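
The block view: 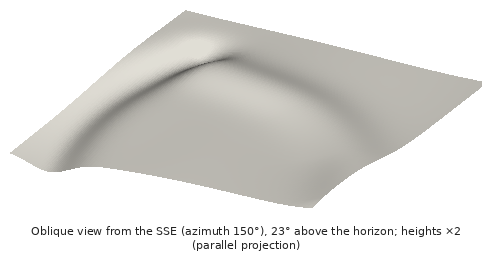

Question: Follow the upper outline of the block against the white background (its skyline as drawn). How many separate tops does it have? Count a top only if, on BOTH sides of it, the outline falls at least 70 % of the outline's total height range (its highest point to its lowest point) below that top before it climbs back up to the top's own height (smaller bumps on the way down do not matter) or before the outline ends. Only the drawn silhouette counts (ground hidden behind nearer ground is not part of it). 0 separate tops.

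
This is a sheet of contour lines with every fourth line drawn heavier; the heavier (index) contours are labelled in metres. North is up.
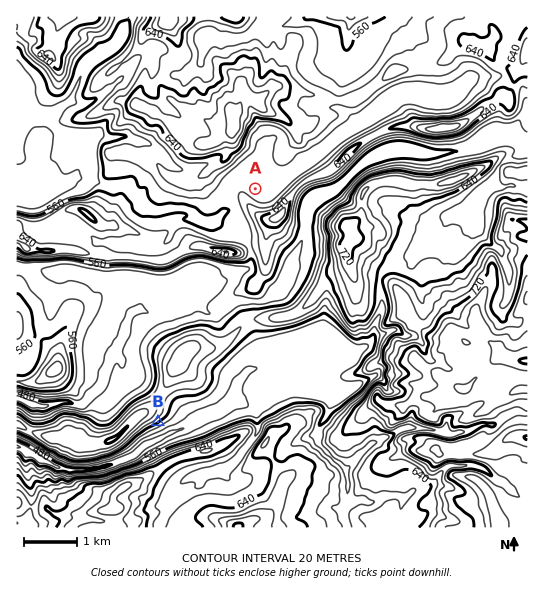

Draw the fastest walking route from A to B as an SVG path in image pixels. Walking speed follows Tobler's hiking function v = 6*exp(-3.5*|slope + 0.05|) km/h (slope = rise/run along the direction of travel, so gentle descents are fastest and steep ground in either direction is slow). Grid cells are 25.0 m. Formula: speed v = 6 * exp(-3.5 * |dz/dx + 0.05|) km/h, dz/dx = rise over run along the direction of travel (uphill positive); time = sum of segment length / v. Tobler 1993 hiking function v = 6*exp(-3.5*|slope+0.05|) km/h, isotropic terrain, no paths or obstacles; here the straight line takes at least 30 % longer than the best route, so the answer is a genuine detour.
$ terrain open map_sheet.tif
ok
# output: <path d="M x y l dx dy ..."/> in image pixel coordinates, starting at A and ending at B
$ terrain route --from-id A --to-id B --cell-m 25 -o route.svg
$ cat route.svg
<path d="M255 189l-8 16 0 9 4 8 0 31 3 5 0 11-1 2-8 8-3 6-5 5-32 64-2 1-12 24-2 3-12 7-7 6-4 8 0 8-3 6-5 5"/>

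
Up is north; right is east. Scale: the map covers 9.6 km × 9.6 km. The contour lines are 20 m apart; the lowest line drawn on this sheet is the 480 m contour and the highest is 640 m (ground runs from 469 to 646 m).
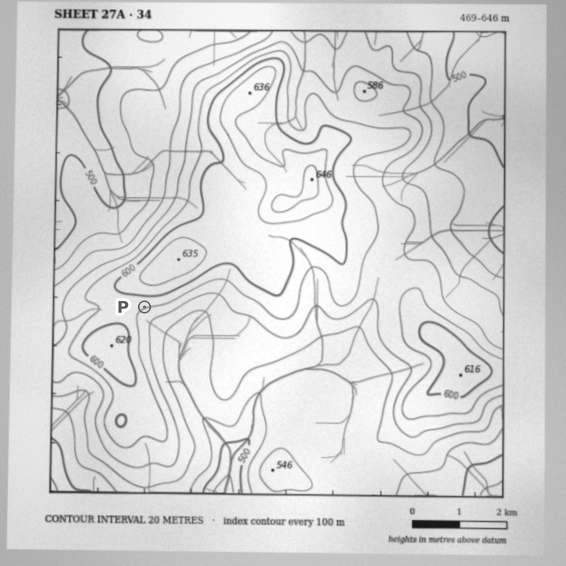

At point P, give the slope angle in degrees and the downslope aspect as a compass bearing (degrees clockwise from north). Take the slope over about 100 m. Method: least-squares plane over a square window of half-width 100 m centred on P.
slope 4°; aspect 162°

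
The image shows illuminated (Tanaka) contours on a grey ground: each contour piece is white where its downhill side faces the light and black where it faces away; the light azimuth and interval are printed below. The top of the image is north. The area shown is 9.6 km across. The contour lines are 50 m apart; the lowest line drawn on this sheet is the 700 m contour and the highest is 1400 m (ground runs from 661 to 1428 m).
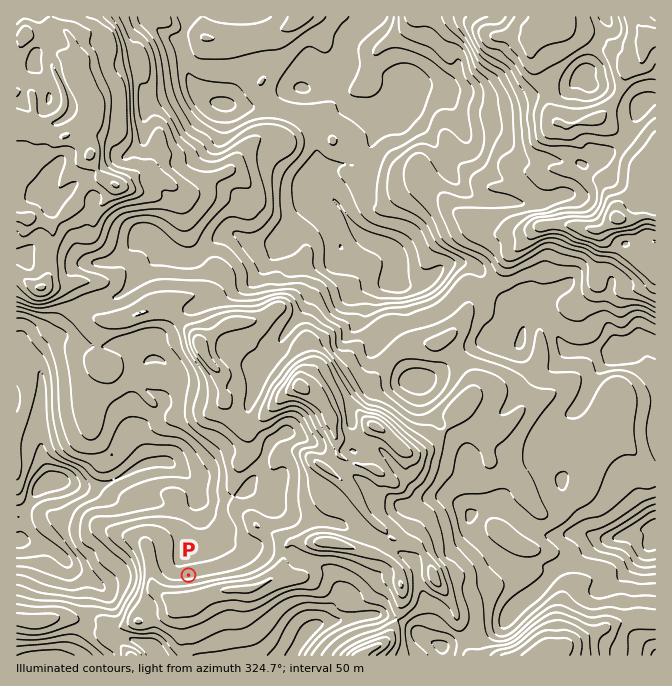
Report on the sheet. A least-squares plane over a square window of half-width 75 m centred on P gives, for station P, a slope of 17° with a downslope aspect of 352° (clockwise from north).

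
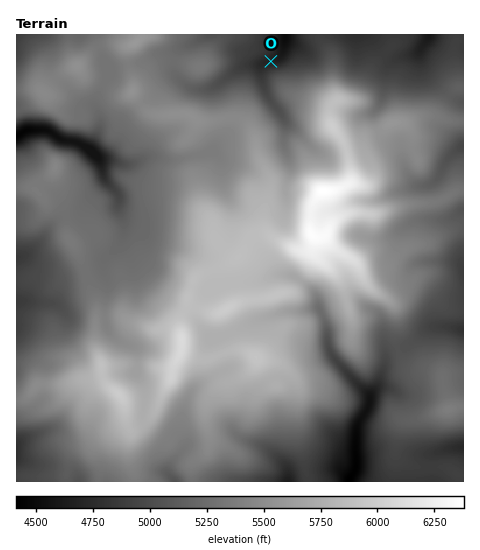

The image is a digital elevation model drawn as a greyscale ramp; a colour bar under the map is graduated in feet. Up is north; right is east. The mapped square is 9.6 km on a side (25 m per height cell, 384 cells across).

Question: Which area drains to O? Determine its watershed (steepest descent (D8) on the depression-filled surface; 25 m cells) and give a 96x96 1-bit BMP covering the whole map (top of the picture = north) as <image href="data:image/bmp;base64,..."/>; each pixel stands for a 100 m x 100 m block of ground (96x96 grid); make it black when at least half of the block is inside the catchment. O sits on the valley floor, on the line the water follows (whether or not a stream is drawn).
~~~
<image width="96" height="96" href="data:image/bmp;base64,Qk2+BAAAAAAAAD4AAAAoAAAAYAAAAGAAAAABAAEAAAAAAIAEAAATCwAAEwsAAAIAAAAAAAAA////AAAAAAAAAAAAAAAAAAAAAAAAAAAAAAAAAAAAAAAAAAAAAAAAAAAAAAAAAAAAAAAAAAAAAAAAAAAAAAAAAAAAAAAAAAAAAAAAAAAAAAAAAAAAAAAAAAAAAAAAAAAAAAAAAAAAAAAAAAAAAAAAAAAAAAAAAAAAAAAAAAAAAAAAAAAAAAAAAAAAAAAAAAAAAAAAAAAAAAAAAAAAAAAAAAAAAAAAAAAAAAAAAAAAAAAAAAAAAAAAAAAAAAAAAAAAAAAAAAAAAAAAAAAAAAAAAAAAAAAAAAAAAAAAAAAAAAAAAAAAAAAAAAAAAAAAAAAAAAAAAAAAAAAAAAAAAAAAAAAAAAAAAAAAAAAAAAAAAAAAAAAAAAAAAAAAAAAAAAAAAAAAAAAAAAAAAAAAAAAAAAAAAAAAAAAAAAAAAAAAAAAAAAAAAAAAAAAAAAAAAAAAAAAAAAAAAAAAAAAAAAAAAAAAAAAAAAAAAAAAAAAAAAAAAAAAAAAAAAAAAAAAAAAAAAAAAAAAAAAAAAAAAAAAAAAAAAAAAAAAAAAAAAAAAAAAAAAAAAAAAAAAAAAAAAAAAAAAAAAAAAAAAAAAAAAAAAAAAAAAAAAAAAAAAAAAAAAAAAAAAAAAAAAAAAAAAAAAAAAAAAAAAAAAAAAAAAAAAAAAAAAAAAAAAAAAAAAAAAAAAAAAAAAAAAAAAAAAAAAAAAAAAAAAAAAAAAAAAAAAAAAAAAAAAAAAAAAAAAAAAAAAAAAAAAAAAAAAAAAAAAAAAAAAAAAAAAAAAAAAAAAAAAAAAAAAAAAAAAAABAAAAAAAAAAAAAAAPgAAAAAAAAAAAAAAfwAAAAAAAAAAAAAB/wAAAAAAAAAAAAAD/gAAAAAAAAAAAAAH/gAAAAAAAAAAAAAH/gAAAAAAAAAAAAAH/gAAAAAAAAAAAAAH/gAAAAAAAAAAAAAH/gAAAAAAAAAAAAAD/wAAAAAAAAAAAAAD/wAAAAAAAAAAAAAD/4AAAAAAAAAAAAAD//AAAAAAAAAAAAAD//4AAAAAAAAAAAAD//8AAAAAAAAAAAAD//8AAAAAAAAAAAAD//8AAAAAAAAAAAAH//8AAAAAAAAAAAAH//4AAAAAAAAAAAAP//4AAAAAAAAAAAAP//4AAAAAAAAAAAAP//4AAAAAAAAAAAAf//wAAAAAAAAAAAAf//wAAAAAAAAAAAAf//gAAAAAAAAAAAA///AAAAAAAAAAAAB///AAAAAAAAAAAeD//+AAAAAAAAAAB////+AAAAAAAAAP/////+AAAAAAAAAf/////+AAAAAAAAA//////4AAAAAAAAB/////8AAAAAAAAAB/////4AAAAAAAAAB/////wAAAAAAAAAA/////gAAAAAAAAAAf////AAAAAAAAAAAP///+AAAAAAAAAAAH///+AAAAAAAAAAAD+P/+AAAAAAAAAAAAAH/8AAAAAAAAAAAAAH/4AAAAAAAAAAAAAD/gAAAAAAAAAAAAAB+AAAAAAAAAAAAAAA8AAAAAAAAAAAAAAAAAAAAAAAA="/>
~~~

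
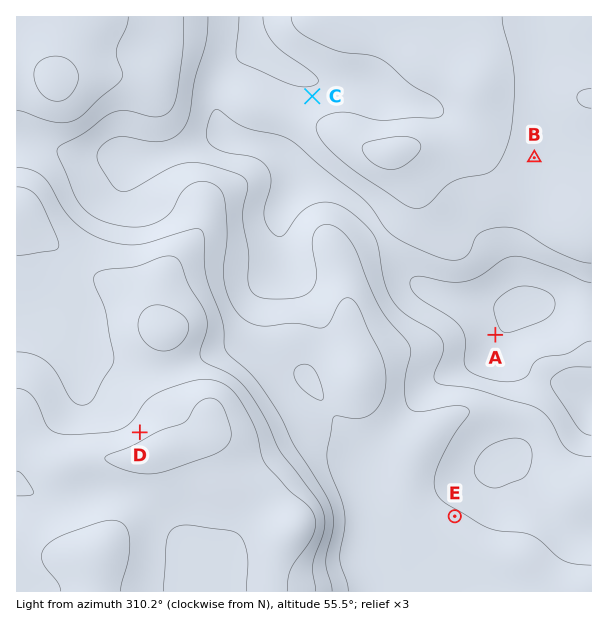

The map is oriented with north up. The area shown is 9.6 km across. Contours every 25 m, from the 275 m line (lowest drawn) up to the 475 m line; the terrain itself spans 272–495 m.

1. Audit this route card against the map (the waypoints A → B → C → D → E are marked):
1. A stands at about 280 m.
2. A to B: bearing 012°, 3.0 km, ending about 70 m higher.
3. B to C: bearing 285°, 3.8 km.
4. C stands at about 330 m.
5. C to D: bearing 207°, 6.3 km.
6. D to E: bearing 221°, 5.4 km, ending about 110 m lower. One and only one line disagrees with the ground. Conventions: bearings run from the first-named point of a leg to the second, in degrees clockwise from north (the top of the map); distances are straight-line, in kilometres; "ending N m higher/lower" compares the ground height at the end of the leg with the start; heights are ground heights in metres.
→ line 6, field bearing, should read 105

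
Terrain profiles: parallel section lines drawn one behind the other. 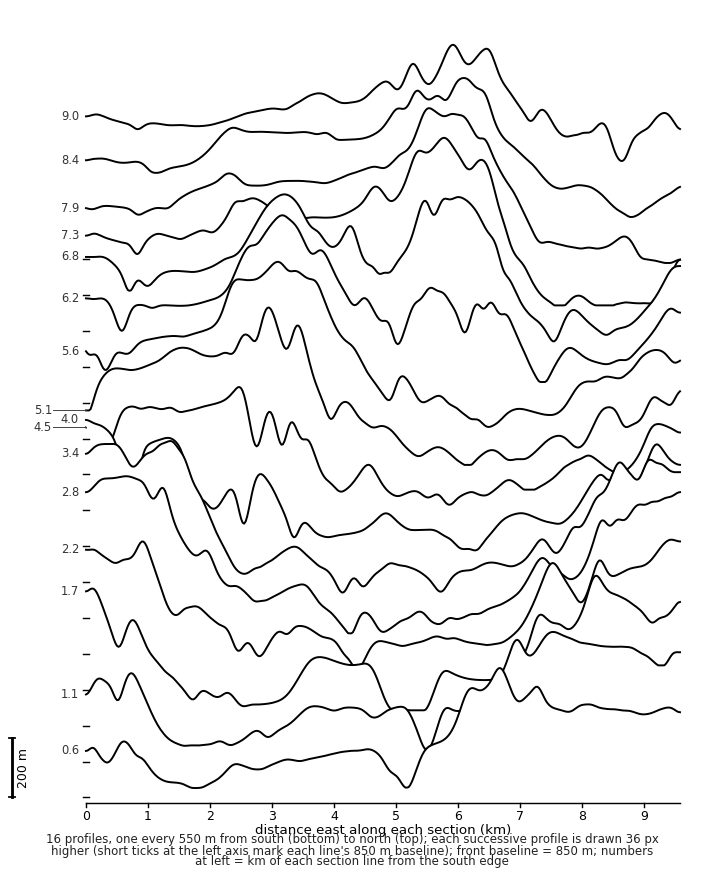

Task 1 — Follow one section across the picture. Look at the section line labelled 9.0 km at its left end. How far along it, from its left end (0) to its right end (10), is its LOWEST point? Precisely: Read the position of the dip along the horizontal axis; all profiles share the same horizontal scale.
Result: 9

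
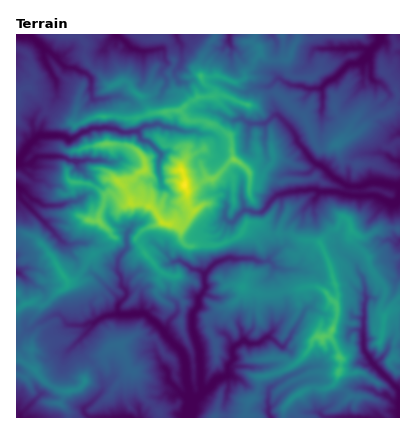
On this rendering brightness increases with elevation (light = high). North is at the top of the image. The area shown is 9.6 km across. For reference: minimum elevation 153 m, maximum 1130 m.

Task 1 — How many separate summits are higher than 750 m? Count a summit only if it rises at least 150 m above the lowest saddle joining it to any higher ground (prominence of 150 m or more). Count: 2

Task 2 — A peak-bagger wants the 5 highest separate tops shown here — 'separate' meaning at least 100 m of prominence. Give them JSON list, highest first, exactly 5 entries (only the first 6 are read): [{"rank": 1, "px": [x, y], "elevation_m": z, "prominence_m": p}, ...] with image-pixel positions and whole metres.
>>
[{"rank": 1, "px": [184, 186], "elevation_m": 1130, "prominence_m": 977}, {"rank": 2, "px": [332, 330], "elevation_m": 883, "prominence_m": 294}, {"rank": 3, "px": [64, 276], "elevation_m": 734, "prominence_m": 122}, {"rank": 4, "px": [84, 382], "elevation_m": 608, "prominence_m": 172}, {"rank": 5, "px": [336, 144], "elevation_m": 531, "prominence_m": 106}]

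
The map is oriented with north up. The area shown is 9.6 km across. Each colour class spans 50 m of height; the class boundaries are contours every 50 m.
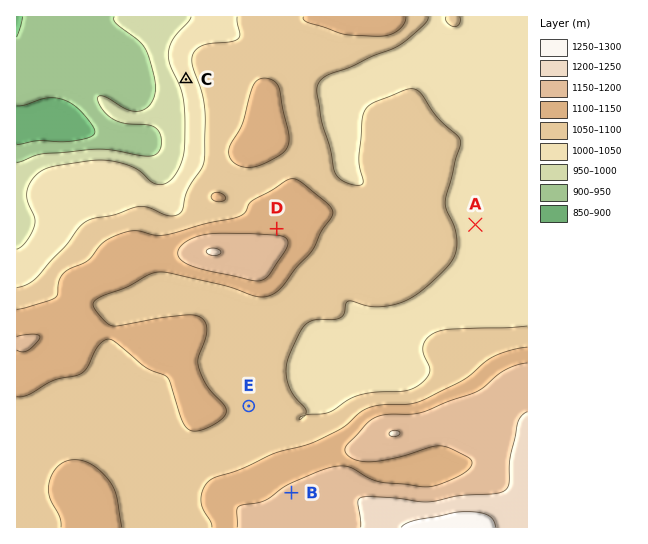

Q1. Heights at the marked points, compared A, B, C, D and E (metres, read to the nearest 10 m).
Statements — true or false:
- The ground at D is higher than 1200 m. false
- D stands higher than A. true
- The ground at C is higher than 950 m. true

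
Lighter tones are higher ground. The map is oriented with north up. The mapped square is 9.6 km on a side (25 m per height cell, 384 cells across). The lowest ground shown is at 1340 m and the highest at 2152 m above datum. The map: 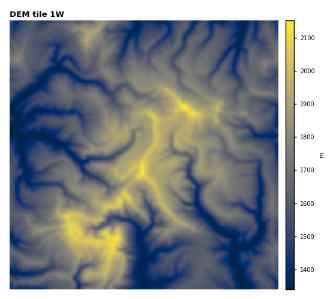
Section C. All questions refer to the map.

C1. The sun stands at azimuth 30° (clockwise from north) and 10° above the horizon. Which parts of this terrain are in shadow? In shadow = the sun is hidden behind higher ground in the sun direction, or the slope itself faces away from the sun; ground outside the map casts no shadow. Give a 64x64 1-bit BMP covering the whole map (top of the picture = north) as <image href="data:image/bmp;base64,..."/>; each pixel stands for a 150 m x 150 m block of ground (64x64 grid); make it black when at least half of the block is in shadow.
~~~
<image width="64" height="64" href="data:image/bmp;base64,Qk0+AgAAAAAAAD4AAAAoAAAAQAAAAEAAAAABAAEAAAAAAAACAAATCwAAEwsAAAIAAAAAAAAA////AAAAAAD/////+AE5+P////P+AHn4////x/8A8/P///7f//Gn5////kf94Qfu///+Z//wB47x//9n/zADxuP//+f/gDMMn///j//ABj8///8//+D//v///3//8P/w//+Dj//4f/7//gYP//z//P/+KA///f+8/Hw+j//j/9z4fH///4f/3HD8d///D/++A/AH//4f5D8AAB///H/A/h4gP/34f4f8P/D4W/D/P7w8B+AT8N5/HHAHw6fjnnIcIA8Dz+M+8Bwv/gfv537gHA/8H//GP6Acfzx//4A/gBw/8H+PAD8B+B/A/4YB+AAYHvD4AAH4ADgcOf+AAHgH+BgD/8AH+B9wGAf/4Af5vOAQP+D4B/n4AAB/7nzDcDgBH//fL+dAMAA//wgH58fz/z//AQfn7+D/B/xiB+P7x+Cx/G4L4/nP4D4A/gvj+5+Af//+M8fwtwB///wwD+DACMf//HwfgAB+4/34eH8AAP9wPfDj/wYC/3h4A8f+HAB8/HAH//hwwIA+YH/8AOCDgM+D/7wAwIOY48//AACGBx7z//4QGMUHH+P//DgxwAaf4D/sCGGABpOAP+wAQABCgAA//AkCAAKCAD/0EwEAE4aAP+wLAGALjoH/6AIgYAUeAL/AAhAGAbwAH8AAAwCAvAAfw/kDaIAwABgD+gMAgBAAAABhBgAAEA=="/>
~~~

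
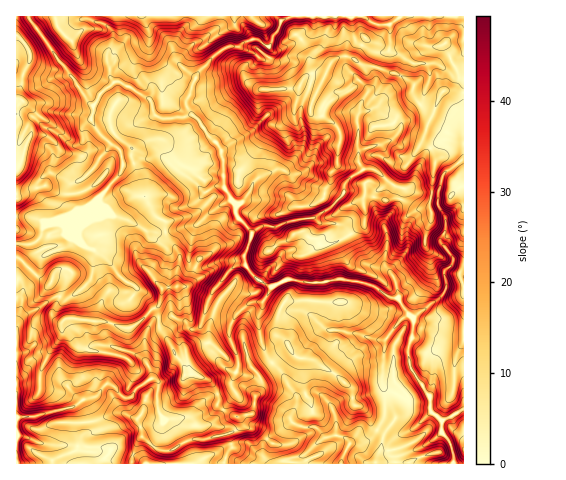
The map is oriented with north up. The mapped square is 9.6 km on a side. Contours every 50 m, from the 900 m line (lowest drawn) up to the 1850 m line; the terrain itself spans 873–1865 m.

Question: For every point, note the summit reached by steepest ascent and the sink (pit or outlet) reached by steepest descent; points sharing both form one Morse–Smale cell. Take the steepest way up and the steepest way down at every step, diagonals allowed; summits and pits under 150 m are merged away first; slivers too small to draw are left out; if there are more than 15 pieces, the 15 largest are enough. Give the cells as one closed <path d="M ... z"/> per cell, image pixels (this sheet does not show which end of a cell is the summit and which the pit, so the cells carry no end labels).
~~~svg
<path d="M463 16l-173 0-9 5-1 6-11 19-11-7-7 0-12 7-14 2-14 11-13 14-12 28 0 5 6 9-31 4-7-6-3-11-4-4-29-17-5 1-13 12-7 12-2 13 9 15 10 11-14 20-11 11-14 9-1 16 7 10 6 0 13-8 25-30 3-9 7 0 12-6 17-2 32 23 12 13 11-6 8 0 8 14 6 4-2 9 3 4 14 15-7 21 0 10 8 13 6 4-5 7 0 7 2 6 6 2 0 7-3 6 2 26 7 17 14 14 15 26-1 8-6 12 1 5-22 14-6 7-1 9 8 11 184-1-3-18-9-12 0-12 22-12z"/><path d="M160 156l-17 2-12 6-7 0-3 9-26 31-20 12-29 8-6 13-5 5-6 3-13-1 0 13 24 21 12 5 7 8 0 8-7 14 2 6 5 3 15-4 32 4 16 6 9 0 9-6 11-12 6-2 3 20 12 19 3 7 8 9 2 11 10 0 14 6 8 11 2 7-1 7 22 15-2 8-10 6 4 13-6 8-2 8 45 1-7-11 1-9 6-7 22-14-1-5 6-12 1-8-15-26-14-14-7-17-2-26 3-6 0-7-6-2-2-6 0-7 5-7-6-4-8-13 0-10 7-21-14-15-3-4 2-9-6-4-8-14-8 0-11 6-12-13z"/><path d="M18 258l-2 0 0 123 10-3 9 2 24 0 5 4 17 16-3 4 4 6 4 10 0 11-5 8 3 7 20 2 6 2 9-1 18 7 8 8 78 0 9-17-4-13 10-6 2-8-22-15 1-7-2-7-8-11-14-6-10 0-2-11-8-9-3-7-12-19-3-20-6 2-11 12-9 6-9 0-16-6-32-4-15 4-5-3-2-6 7-14 0-8-7-8-12-5z"/><path d="M288 16l-259 0 0 2 63 88 11-15 15-10 29 17 4 4 3 11 3 3 4 3 11 0 20-4-6-9 0-5 12-28 15-16 12-9 14-2 12-7 7 0 11 7 11-19 1-6z"/><path d="M28 16l-12 1 0 226 6 2 13-3 5-5 6-13 23-6 13-7-5 0-5-5-2-5 0-14 3-4 9-4 14-14 14-20-10-11-9-15 2-13-28-39-8-8z"/><path d="M26 378l-10 4 1 82 127-1-7-7-18-7-9 1-6-2-20-2-3-7 5-8 0-11-4-10-4-6 3-4-22-20-24 0z"/><path d="M463 409l-21 12 0 12 9 12 3 19 10-1z"/>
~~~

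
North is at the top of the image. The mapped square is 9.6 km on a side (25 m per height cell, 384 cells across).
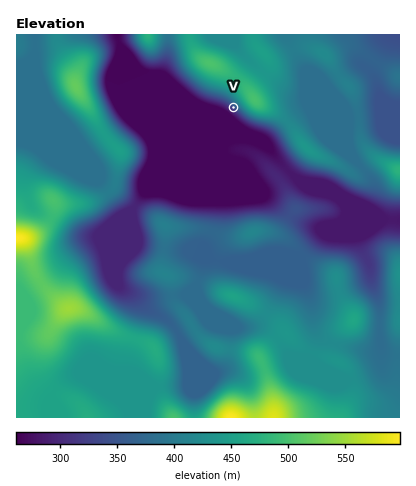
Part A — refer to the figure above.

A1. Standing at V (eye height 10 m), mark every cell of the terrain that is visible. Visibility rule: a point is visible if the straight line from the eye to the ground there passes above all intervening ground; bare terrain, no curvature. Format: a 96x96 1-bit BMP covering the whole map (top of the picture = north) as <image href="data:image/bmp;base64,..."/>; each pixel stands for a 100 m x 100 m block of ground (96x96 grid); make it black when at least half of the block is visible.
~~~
<image width="96" height="96" href="data:image/bmp;base64,Qk2+BAAAAAAAAD4AAAAoAAAAYAAAAGAAAAABAAEAAAAAAIAEAAATCwAAEwsAAAIAAAAAAAAA////AAAAAAAAAAAAA/j//wABwAAAAAAAB/D//8AD4AAAAAAAD+B///gB8AAAAAAAD8A///4A4AAAAAAAD4AP//4AAAAAAAAABwAAB/gAAAAAAAAABgAAB/AAAAAAAAAAAgAAA8AAAAAAAAAAAAAAA4AAAAAAAAAAAAAAAwAAAAAAAAAAAAAAAAAAAAAAAAAAAAAAAAAAAAAAAAAAAwAAAAAAAAAAAAAABwAAAAAAAAAAAAAABgAAAAAAgAAAAAAADgAADAAHgAAAAAAAHgAAHAAPAAAAAAAAHgAAGAAOAAAAAAAAPgAAAAAMAAAAAAAB/AAAAAAMAAAAAAAP+AAAAAAIAAAAAAA/4AQAAAAMAAAAAAD4AAwAAAAPgAIAAAPAAAgAAAAf4AYAAAeAABgAAAAf8AcAAB8AADAAAAAP+AcAAH4AAGAAAAAP/A8AAfwAAAAAAAAf+A8AB/gAAAAAAAAf4B8AH/gAAAAAAAAfgB8AP/AAAAADwAAfAB8Af/AAAAA/gAAeAD4A//AAAAD/AAAeAD4B//AAAAH+AAAeAD8D//AAAAH4AAA+AH8D//AAAeBgAAA/AH8H//AAB+AAAAA/gH8H//AAAAAAAAB/4P8H//AAAAAAAAB/8P8P//gAAAAAAAB///8P//gAAAAAAAD///8P//gAAAAAAADwc/8P//wAAAAAAAHAA/8f//4AAAAAAAGAAf8///8AAAAAAAMAAfj/+B+AAAAOAA4AAeD/4AeAAAA/4D4AAwD/4APAAP////wABgD/4AHgB/////gABAAAIADwH/////gACAAAEAAwP/////gAAAAAGAAYf/////gAAAAAHjgN///////+AAAAH/wP////////AAAAP/w////////+AAAAf/B////////4AAAAAAB////////wAAAAAAB////////gAAAAAAB////////AAAAAAAB///////8AAAAAAAA///////4AAAAAAAA///////wAAAAAAAA///////wAAAAAAAAf//////4AAAAAAAAf//////4AAAAAAAAf//////4AAAAAAAA//////8AAAAAAAAA//////wAAAAAAAAB//////gAAAAAAAAD//////AAAAAAAAAH/////+AAAAAAAAAP/////4AAAAAAAAAf/////wAAAAAAAAAf/////gAAAAAAAAA//////gAAAAAAAAB//////gAAAAAAAAB//////wAAAAAAAAD//////wAAAAAAAAH//////gAAAAAAAAH/////+AAAAAAAAAP////P8AAAAAAAAAP///8H4AAAAAAAAAP///wHwAAAAAAAAAf///ADgAAAAAAAAAf//8AAAAAAAAAAAAP//wAAAAAAAAAAAAP//AAAAAAAAAAAAAP/8AAAAAAAAAAAAAH/wAAAAAAAAAAAAAH/AAAAAAAAAAAAAAD+AAAAAAAAAAAAAAD8AAAAAAAAAAAAAAD4AAAAAAAAAAAAAADwAAAAAAAAAAAAAADgAAAAAAAAAAAAAAHAAAAAAAAAAAAA="/>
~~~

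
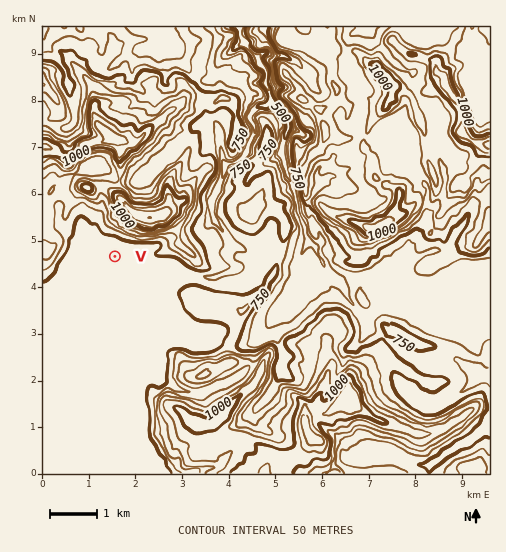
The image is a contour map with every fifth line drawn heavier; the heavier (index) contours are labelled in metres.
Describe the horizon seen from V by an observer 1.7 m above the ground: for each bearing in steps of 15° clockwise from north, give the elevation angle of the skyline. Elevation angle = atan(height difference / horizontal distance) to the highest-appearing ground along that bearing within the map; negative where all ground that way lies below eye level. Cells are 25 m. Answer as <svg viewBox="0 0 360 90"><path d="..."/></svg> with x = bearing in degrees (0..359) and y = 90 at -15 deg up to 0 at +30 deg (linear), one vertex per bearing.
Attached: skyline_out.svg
<svg viewBox="0 0 360 90"><path d="M0 30l15-13 15-3 15 3 15 19 15 12 15 2 15 7 15-4 15-1 15-1 15 4 15 4 15 1 15 0 15-2 15 0 15-3 15-8 15 1 15 5 15-1 15-6 15-4"/></svg>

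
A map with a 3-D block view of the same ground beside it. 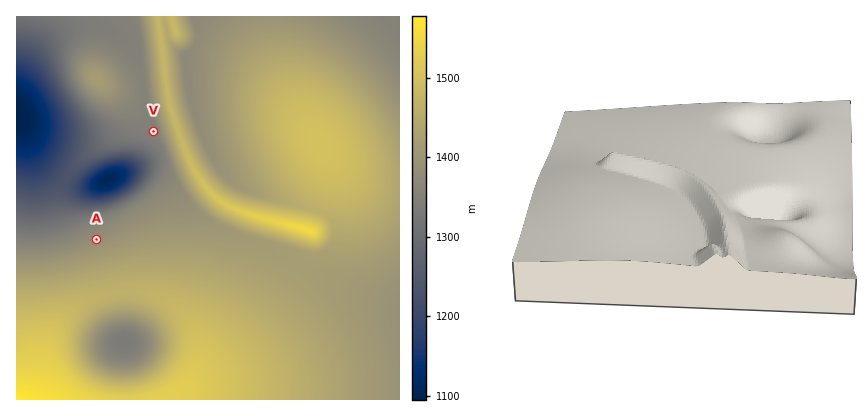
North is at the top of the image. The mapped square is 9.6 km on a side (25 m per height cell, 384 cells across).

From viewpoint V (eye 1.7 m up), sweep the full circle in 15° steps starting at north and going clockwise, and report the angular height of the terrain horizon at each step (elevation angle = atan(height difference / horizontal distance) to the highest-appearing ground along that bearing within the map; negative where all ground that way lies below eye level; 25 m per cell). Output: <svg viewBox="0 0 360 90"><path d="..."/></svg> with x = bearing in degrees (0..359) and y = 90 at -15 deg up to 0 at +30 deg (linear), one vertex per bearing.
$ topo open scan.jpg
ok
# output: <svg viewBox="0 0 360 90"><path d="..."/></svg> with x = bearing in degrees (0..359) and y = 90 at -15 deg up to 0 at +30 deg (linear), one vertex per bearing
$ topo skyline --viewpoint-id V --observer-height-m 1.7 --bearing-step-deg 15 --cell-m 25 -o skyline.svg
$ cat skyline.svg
<svg viewBox="0 0 360 90"><path d="M0 55l15-8 15-6 15-4 15-2 15-1 15 2 15 2 15 5 15 6 15 7 15 1 15 0 15 0 15 0 15 2 15 3 15 1 15-1 15-1 15-3 15-2 15 2 15 1"/></svg>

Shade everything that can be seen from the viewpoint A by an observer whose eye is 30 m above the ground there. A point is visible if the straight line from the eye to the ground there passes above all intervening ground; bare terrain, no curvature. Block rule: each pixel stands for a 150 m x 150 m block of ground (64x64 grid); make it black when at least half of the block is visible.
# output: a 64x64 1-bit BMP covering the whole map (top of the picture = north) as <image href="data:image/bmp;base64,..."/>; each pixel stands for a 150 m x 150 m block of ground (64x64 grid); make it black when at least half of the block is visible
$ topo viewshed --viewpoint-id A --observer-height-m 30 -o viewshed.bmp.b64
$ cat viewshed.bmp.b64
<image width="64" height="64" href="data:image/bmp;base64,Qk0+AgAAAAAAAD4AAAAoAAAAQAAAAEAAAAABAAEAAAAAAAACAAATCwAAEwsAAAIAAAAAAAAA////AAAAAAD4AAAAAAAAABAAAAAAAAAAAAAAAAAAAAAAAAAAAAAAAAAAAAAAAAAAAAAAAAAAAAAAAAAAAAAAAAAAAAAAAAAAAAAAAAAAAAAAAAAAAAAAAAIAAAAAAAAABgAAAAAAAAD+AAAAAAAAAP8AAAAAAAAA/wAAAAAAAAD/gAAAAAAAAP/gAAAAAAAA//AAAAAAAAD//AAAAAAAAP///gAAAAAA////gAAAAAD///+AAAAAAP///8AAAAAA////wAAAAAD////gAACAAP////AAH8AA////+AP/wAD///////+AAP///////wAA///////wAAD/wf///4AAAP+Af//4AAAA/4Af/+AAAAD/gA//wAAAAP+AB/+AAAAA/8AH/wAAAAD/4Af+AAAAAP/wB/wAAAAA8fwH/AAAAADx/5/4AAAAAPD///gAAAAA8f//8AAAAAD////wAAAAAP////AAAAAA////4AAAAAD////gAAAAAP///+AAAAAA////wAAAAAD////AAAAAAP///8AAAAAA////gAAAAAD///+AAAAAAP//B4AAAAAA//gHgAAAAAD/4AeAAAAAAP+AB4AAAAAA/wAHgAAAAAD/AAeAAAAAAP8ABwAAAAAA/wAHAAAAAAD/AAcAAAAAAP8ABwAAAAAA/wAPAAAAAAD/AA8AAAAAAA=="/>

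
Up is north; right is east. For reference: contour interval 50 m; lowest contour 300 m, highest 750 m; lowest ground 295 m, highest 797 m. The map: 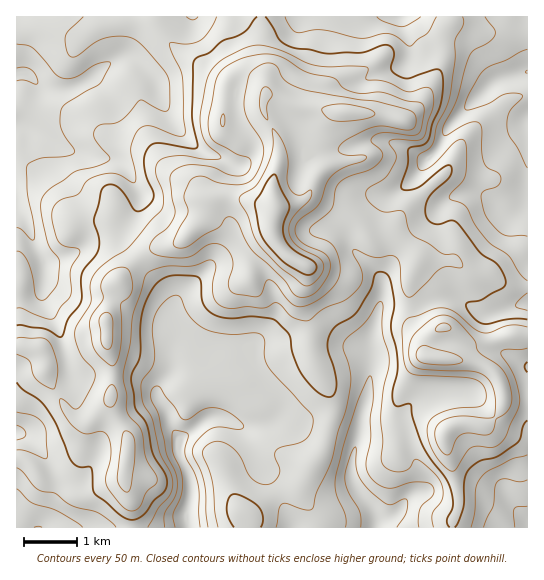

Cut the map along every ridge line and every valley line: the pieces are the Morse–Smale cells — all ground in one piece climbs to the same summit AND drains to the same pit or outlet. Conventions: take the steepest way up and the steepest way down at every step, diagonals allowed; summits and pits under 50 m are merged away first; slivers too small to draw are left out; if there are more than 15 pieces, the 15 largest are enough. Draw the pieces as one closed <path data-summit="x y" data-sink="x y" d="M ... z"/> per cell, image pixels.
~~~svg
<path data-summit="275 207" data-sink="23 74" d="M261 16l-245 1 0 328 21 3 6 5 2 20 12 20 11-8 3-10-12-46-16-31 2-35 10-2 19-8 10-8 5-10 9-6 21-2 4-3-3 6 1 12 16 18 14-11 30-8 20-20 6-19 4-5 18-1 37 9 16 2 16-4 11-9 4-12 8-13-4-19 2-9 8-20 8-10-36-4-34-13 0-25-4-11 2-29z"/><path data-summit="275 207" data-sink="527 71" d="M527 16l-76 0 0 6-8 12 0 21-6 19-18 33-12 12-6 1-27-7-39-1-6 5-6 12-6 20 4 20-14 28 42 20 21 22 21-4 25 20 1 7-8 20 2 26 20-8 22-3 9 3 21 15 7 0 38-13z"/><path data-summit="275 207" data-sink="186 517" d="M229 196l-18 1-4 5-6 19-20 20-30 8-14 10 28 32 7 11-1 21 2 19-2 8 0 19-14 21 0 8 8 11 6 17 8 14 26-20 6-3 12 2 22 9 4 6 11 32 19 27 20-6 12-21 8-9 5-11 8-28 1-15-4-12-14-26-4-16 0-22-8-26 4-22 0-13-18-10-12-13-5-12 0-12 3-6-2-8z"/><path data-summit="275 207" data-sink="377 527" d="M311 197l-5 0-16 8-15 2-3 12 0 12 8 16 9 9 18 10 0 13-4 22 8 26 0 22 4 16 14 26 4 12-1 15-8 28-5 11-8 9-12 21-20 7 13 33 159 1 5-15-30-20-9 0-7 3-13 17-18 8-2 4-1-7-5-12-16-20-4-12 10-60 8-28 2-51 5-18 5-10 30 0-2-25 8-24-23-22-7-1-17 4-17-19z"/><path data-summit="434 358" data-sink="377 527" d="M399 307l-18 0-5 10-5 18 0 42-3 17-7 20-1 16-9 39 2 14 18 23 5 12 1 7 2-4 18-8 8-12 12-8 9 0 20 15 11 4 2-17-6-26-8-23 0-13 6-6 8-3 14 0 8 3 6-2 12-11 6-15 23 0-1-63-21 0-20 8-16 3-13 13-28-3-4-3 3-16-13-13-4-10 0-6z"/><path data-summit="275 207" data-sink="402 17" d="M450 16l-188 0-1 42 4 11 0 25 34 13 36 5 39 1 31 7 14-13 18-33 6-19 0-21 8-12z"/><path data-summit="106 322" data-sink="186 517" d="M137 260l-20 22-10 33 0 30 5 14-1 47 17 32-4 44 8 21 0 24 55 1 0-19 4-15-2-16-10-24 1-13-9-15-6-17-8-11 0-8 14-21 0-19 2-8-2-19 1-21-7-11z"/><path data-summit="106 322" data-sink="23 74" d="M122 225l-24 4-7 4-7 12-10 8-15 7-15 3-1 35 16 31 12 46-3 10-11 9 11 19 5 4 10 4 10-2 15-16 4-10 0-34-5-14 0-30 10-33 19-21-15-19-1-12z"/><path data-summit="434 358" data-sink="527 527" d="M507 399l-3 0-5 15-12 11-6 2-8-3-14 0-8 3-6 6-1 5 12 41 3 16-2 18 30 8 8 7 32 0 1-127z"/><path data-summit="243 511" data-sink="186 517" d="M218 417l-13 3-26 22 0 12 9 19 3 12 0 9-4 15 1 18 62 1 1-7-4-7 8-3 22-16 0-4-17-25-13-36-13-7z"/><path data-summit="106 322" data-sink="38 527" d="M110 399l-2 4-21 23-11 39-7 7-14 7 0 12-13 37 90-1 0-24-8-21 4-44-15-24z"/><path data-summit="434 358" data-sink="527 71" d="M453 297l-22 3-20 9 0 6 4 10 13 13-3 16 4 3 28 3 13-13 16-3 20-8 22-1-1-32-37 12-7 0-21-15z"/><path data-summit="106 322" data-sink="17 433" d="M57 393l-20 16-6 14-8 8-7 2 10 3 13 11 8 11 8 21 14-7 7-7 4-10 5-26 6-8-8 0-10-4z"/><path data-summit="275 207" data-sink="17 433" d="M19 345l-3 1 1 86 6-1 8-8 6-14 19-15-11-21-2-20-6-5z"/><path data-summit="275 207" data-sink="38 527" d="M22 459l-6 0 0 68 25 1 6-11 9-35-2-3-12 0-11-14z"/>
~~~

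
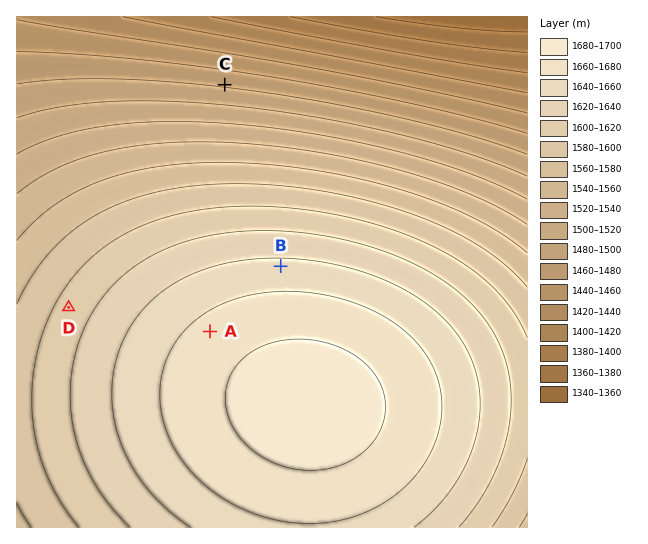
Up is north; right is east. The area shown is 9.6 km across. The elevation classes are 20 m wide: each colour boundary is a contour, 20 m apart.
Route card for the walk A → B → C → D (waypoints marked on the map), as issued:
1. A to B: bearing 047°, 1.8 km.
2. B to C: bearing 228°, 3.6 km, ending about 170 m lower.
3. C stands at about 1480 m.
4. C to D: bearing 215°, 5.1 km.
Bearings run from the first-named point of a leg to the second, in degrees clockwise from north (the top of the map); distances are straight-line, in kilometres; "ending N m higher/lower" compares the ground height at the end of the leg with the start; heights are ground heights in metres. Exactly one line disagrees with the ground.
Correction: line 2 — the bearing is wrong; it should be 343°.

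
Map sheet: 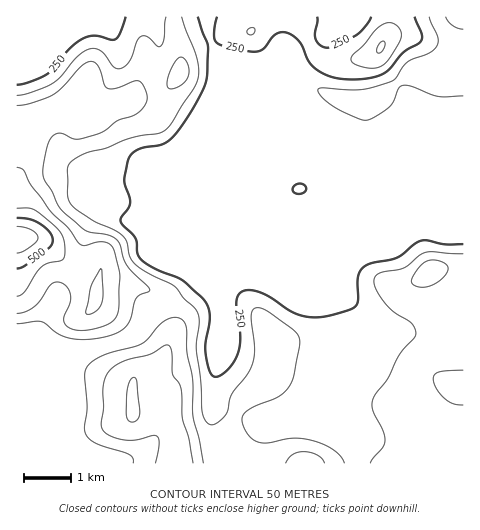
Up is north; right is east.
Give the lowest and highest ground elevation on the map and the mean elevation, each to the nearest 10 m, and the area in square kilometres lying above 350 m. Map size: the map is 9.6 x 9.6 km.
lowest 130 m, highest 580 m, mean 280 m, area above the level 16.5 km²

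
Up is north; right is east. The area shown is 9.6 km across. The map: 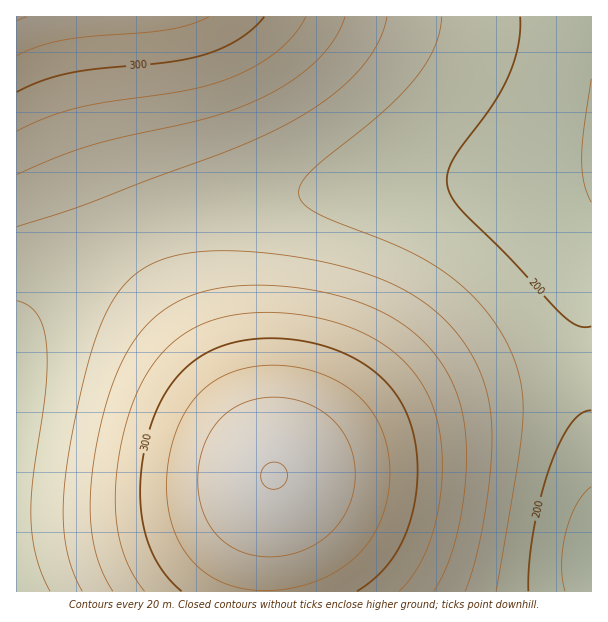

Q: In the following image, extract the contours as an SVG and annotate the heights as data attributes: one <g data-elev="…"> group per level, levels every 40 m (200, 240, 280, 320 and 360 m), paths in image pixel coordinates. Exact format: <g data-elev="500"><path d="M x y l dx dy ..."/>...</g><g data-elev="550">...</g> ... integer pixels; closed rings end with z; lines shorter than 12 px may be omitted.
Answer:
<g data-elev="200"><path d="M528 591l1-27 4-31 7-34 9-30 11-26 10-18 11-11 10-4"/><path d="M591 326l-7 1-8-2-16-12-51-56-48-47-9-12-5-12 1-13 5-14 39-54 17-30 9-30 2-28"/></g><g data-elev="240"><path d="M465 591l10-31 9-41 6-45 2-37-2-27-5-24-9-23-12-21-18-21-20-17-22-14-27-13-33-10-39-9-42-5-39-2-24 1-21 3-18 5-17 8-13 10-11 12-10 16-9 18-11 33-11 44-10 52-5 41-1 28 3 26 6 22 10 21"/><path d="M17 227l63-20 144-54 39-17 33-17 35-23 28-25 10-14 9-13 5-14 4-13"/></g><g data-elev="280"><path d="M399 591l14-16 12-21 9-25 6-28 2-28-1-29-4-25-8-23-11-18-14-16-15-14-20-12-22-10-26-7-27-5-27-2-24 2-21 3-18 6-16 9-15 11-15 14-11 17-10 19-10 26-7 30-4 30-1 28 3 24 6 23 8 19 13 18"/><path d="M17 131l30-14 30-9 30-6 81-12 22-5 21-7 26-13 20-14 17-16 12-18"/></g><g data-elev="320"><path d="M250 590l23 0 23-3 22-7 20-10 16-12 14-15 11-18 7-19 4-23-1-24-4-21-9-19-11-17-15-13-20-11-21-8-22-4-24 0-23 4-19 7-17 12-13 15-11 18-8 22-5 27 0 26 4 25 9 21 13 18 16 14 19 10z"/><path d="M17 56l21-9 22-6 27-4 80-7 24-6 18-7"/></g><g data-elev="360"><path d="M272 489l6 0 4-3 5-9-2-9-4-4-5-2-6 1-4 2-5 9 0 6 3 5z"/></g>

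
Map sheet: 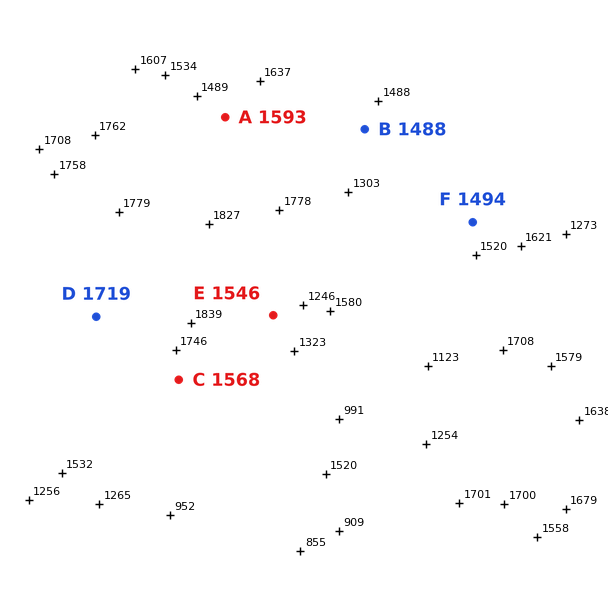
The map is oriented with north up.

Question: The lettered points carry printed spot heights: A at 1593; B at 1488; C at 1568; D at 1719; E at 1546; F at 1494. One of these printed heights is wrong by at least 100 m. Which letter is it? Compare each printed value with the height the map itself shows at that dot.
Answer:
E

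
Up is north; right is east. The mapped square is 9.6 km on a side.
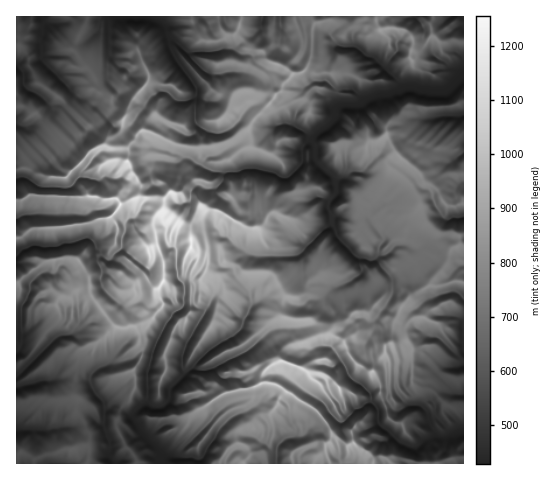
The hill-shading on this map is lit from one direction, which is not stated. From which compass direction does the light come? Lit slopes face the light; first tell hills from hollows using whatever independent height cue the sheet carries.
S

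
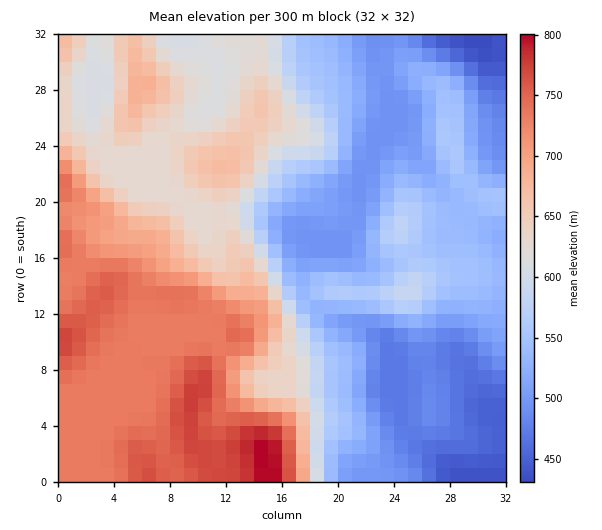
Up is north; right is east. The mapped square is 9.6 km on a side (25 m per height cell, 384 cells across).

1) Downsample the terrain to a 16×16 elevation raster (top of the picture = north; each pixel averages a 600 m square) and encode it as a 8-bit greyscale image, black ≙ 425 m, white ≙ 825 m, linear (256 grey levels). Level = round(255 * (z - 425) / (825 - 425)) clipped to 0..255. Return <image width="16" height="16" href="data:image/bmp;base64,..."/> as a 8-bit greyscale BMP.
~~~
<image width="16" height="16" href="data:image/bmp;base64,Qk02BQAAAAAAADYEAAAoAAAAEAAAABAAAAABAAgAAAAAAAABAAATCwAAEwsAAAABAAAAAAAAAAAAAAEBAQACAgIAAwMDAAQEBAAFBQUABgYGAAcHBwAICAgACQkJAAoKCgALCwsADAwMAA0NDQAODg4ADw8PABAQEAAREREAEhISABMTEwAUFBQAFRUVABYWFgAXFxcAGBgYABkZGQAaGhoAGxsbABwcHAAdHR0AHh4eAB8fHwAgICAAISEhACIiIgAjIyMAJCQkACUlJQAmJiYAJycnACgoKAApKSkAKioqACsrKwAsLCwALS0tAC4uLgAvLy8AMDAwADExMQAyMjIAMzMzADQ0NAA1NTUANjY2ADc3NwA4ODgAOTk5ADo6OgA7OzsAPDw8AD09PQA+Pj4APz8/AEBAQABBQUEAQkJCAENDQwBEREQARUVFAEZGRgBHR0cASEhIAElJSQBKSkoAS0tLAExMTABNTU0ATk5OAE9PTwBQUFAAUVFRAFJSUgBTU1MAVFRUAFVVVQBWVlYAV1dXAFhYWABZWVkAWlpaAFtbWwBcXFwAXV1dAF5eXgBfX18AYGBgAGFhYQBiYmIAY2NjAGRkZABlZWUAZmZmAGdnZwBoaGgAaWlpAGpqagBra2sAbGxsAG1tbQBubm4Ab29vAHBwcABxcXEAcnJyAHNzcwB0dHQAdXV1AHZ2dgB3d3cAeHh4AHl5eQB6enoAe3t7AHx8fAB9fX0Afn5+AH9/fwCAgIAAgYGBAIKCggCDg4MAhISEAIWFhQCGhoYAh4eHAIiIiACJiYkAioqKAIuLiwCMjIwAjY2NAI6OjgCPj48AkJCQAJGRkQCSkpIAk5OTAJSUlACVlZUAlpaWAJeXlwCYmJgAmZmZAJqamgCbm5sAnJycAJ2dnQCenp4An5+fAKCgoAChoaEAoqKiAKOjowCkpKQApaWlAKampgCnp6cAqKioAKmpqQCqqqoAq6urAKysrACtra0Arq6uAK+vrwCwsLAAsbGxALKysgCzs7MAtLS0ALW1tQC2trYAt7e3ALi4uAC5ubkAurq6ALu7uwC8vLwAvb29AL6+vgC/v78AwMDAAMHBwQDCwsIAw8PDAMTExADFxcUAxsbGAMfHxwDIyMgAycnJAMrKygDLy8sAzMzMAM3NzQDOzs4Az8/PANDQ0ADR0dEA0tLSANPT0wDU1NQA1dXVANbW1gDX19cA2NjYANnZ2QDa2toA29vbANzc3ADd3d0A3t7eAN/f3wDg4OAA4eHhAOLi4gDj4+MA5OTkAOXl5QDm5uYA5+fnAOjo6ADp6ekA6urqAOvr6wDs7OwA7e3tAO7u7gDv7+8A8PDwAPHx8QDy8vIA8/PzAPT09AD19fUA9vb2APf39wD4+PgA+fn5APr6+gD7+/sA/Pz8AP39/QD+/v4A////AMXF0NTU2+Huv10zLyYSCgrFxc3O2dnh6bZgRC8fGxcRxcXFyNzRx7meY0cmHyUXEMbFxcbW1qiJg1tBIB4jGBfUx8XEysu6mH5YQyMgIRsp183Fw8PEyKt0RTIpNC8tOMjSysfIv7CeVUtOVGFNRkPEyce5rJeXeT9BP0haVU5JxrWvqpOFiVYvLTBNV0xJQryzn5SFgndJMzIvRltMR0fBmoOAhZCIYkc5LjhLQ0pIpIOBgI2amHljWDUwNkNLL4Z/koWDhpGLfWc9LC5JRSl/d5uXg3mGkHFWQi4vRkEigHWXm4J5foFdTj8uOkEqEZJ5l4V2eXx5Vkk5LC8bCgc="/>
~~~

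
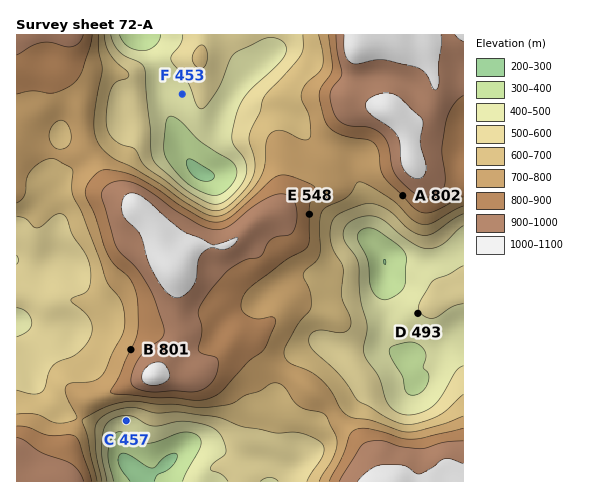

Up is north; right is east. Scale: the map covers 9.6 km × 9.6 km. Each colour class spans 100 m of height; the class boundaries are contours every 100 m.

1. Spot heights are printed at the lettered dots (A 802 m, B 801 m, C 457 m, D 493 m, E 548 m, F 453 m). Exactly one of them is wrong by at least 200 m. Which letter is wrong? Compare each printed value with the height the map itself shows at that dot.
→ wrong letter E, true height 798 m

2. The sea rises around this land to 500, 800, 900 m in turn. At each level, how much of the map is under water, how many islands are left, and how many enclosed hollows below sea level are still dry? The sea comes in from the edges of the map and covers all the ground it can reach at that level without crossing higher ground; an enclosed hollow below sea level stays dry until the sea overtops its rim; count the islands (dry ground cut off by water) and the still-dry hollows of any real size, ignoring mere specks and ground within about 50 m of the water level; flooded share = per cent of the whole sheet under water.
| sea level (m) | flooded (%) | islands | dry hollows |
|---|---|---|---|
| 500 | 18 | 0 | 0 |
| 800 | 68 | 1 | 0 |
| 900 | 80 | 1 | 0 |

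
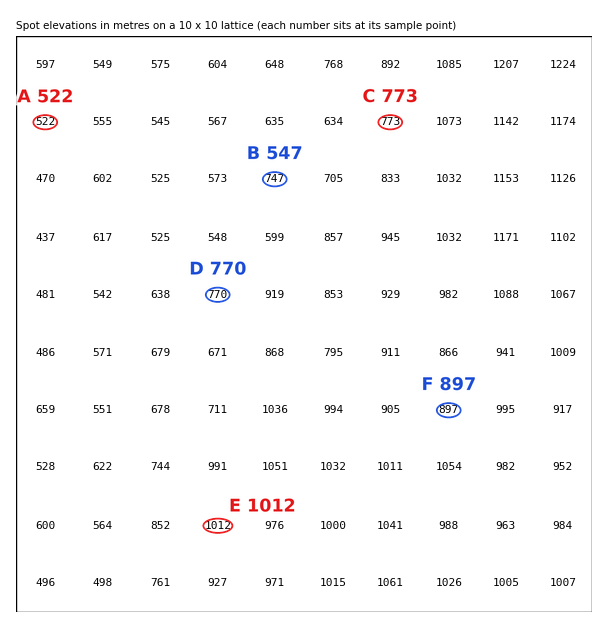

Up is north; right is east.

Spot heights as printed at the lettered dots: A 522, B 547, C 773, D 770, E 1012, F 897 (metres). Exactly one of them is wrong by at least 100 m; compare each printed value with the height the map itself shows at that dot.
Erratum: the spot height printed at B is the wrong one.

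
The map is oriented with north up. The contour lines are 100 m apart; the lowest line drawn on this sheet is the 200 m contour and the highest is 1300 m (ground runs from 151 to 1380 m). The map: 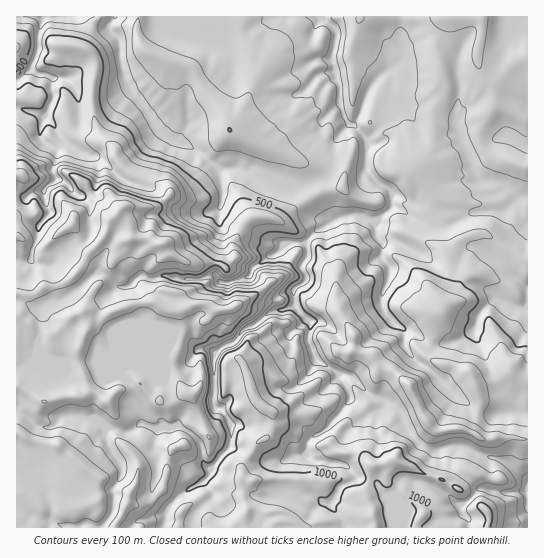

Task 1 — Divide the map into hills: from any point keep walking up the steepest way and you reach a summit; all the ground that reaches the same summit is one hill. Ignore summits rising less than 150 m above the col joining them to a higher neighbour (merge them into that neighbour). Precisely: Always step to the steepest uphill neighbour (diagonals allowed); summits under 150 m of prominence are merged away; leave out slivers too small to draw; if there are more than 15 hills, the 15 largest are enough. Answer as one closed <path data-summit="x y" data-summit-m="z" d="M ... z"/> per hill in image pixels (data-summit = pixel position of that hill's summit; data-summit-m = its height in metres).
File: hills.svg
<path data-summit="58 446" data-summit-m="1380" d="M527 16l-482 0-2 2-4 13 0 16-3 10-5 12-15 12 1 447 511-1 0-46-9-9-16-12-18-4-24-11-11 0-11 4-8 0-9-4-17-18-10-19-13-9-17-8-14-14-12-2-23-16-8-18 3-19-15-15-3-10 0-7 14-12-6-12 6-8-2-16 10-11 24-14 11-2 8 0 15 5 3 2 1 15 6 6-2 14 8 10 0 10-6 14-2 14 7 12 16 13 0 13 7 12 7 8 13 8 26 25 24 15 10 4 22-4 15 0z"/><path data-summit="410 386" data-summit-m="992" d="M358 215l-15 1-14 7-14 8-10 11 2 16-6 8 6 12-14 12 0 7 3 10 15 15-3 19 5 14 5 6 21 14 12 2 14 14 17 8 13 9 10 19 17 18 9 4 30-4 24 11 24 7 18 17 1-67-15-2-22 4-10-4-24-15-26-25-13-8-7-8-7-12 0-13-16-13-7-12 2-14 6-14 0-10-8-10 2-14-7-10 0-11z"/><path data-summit="17 47" data-summit-m="607" d="M43 16l-27 1 1 63 14-11 5-12 3-10 0-16z"/>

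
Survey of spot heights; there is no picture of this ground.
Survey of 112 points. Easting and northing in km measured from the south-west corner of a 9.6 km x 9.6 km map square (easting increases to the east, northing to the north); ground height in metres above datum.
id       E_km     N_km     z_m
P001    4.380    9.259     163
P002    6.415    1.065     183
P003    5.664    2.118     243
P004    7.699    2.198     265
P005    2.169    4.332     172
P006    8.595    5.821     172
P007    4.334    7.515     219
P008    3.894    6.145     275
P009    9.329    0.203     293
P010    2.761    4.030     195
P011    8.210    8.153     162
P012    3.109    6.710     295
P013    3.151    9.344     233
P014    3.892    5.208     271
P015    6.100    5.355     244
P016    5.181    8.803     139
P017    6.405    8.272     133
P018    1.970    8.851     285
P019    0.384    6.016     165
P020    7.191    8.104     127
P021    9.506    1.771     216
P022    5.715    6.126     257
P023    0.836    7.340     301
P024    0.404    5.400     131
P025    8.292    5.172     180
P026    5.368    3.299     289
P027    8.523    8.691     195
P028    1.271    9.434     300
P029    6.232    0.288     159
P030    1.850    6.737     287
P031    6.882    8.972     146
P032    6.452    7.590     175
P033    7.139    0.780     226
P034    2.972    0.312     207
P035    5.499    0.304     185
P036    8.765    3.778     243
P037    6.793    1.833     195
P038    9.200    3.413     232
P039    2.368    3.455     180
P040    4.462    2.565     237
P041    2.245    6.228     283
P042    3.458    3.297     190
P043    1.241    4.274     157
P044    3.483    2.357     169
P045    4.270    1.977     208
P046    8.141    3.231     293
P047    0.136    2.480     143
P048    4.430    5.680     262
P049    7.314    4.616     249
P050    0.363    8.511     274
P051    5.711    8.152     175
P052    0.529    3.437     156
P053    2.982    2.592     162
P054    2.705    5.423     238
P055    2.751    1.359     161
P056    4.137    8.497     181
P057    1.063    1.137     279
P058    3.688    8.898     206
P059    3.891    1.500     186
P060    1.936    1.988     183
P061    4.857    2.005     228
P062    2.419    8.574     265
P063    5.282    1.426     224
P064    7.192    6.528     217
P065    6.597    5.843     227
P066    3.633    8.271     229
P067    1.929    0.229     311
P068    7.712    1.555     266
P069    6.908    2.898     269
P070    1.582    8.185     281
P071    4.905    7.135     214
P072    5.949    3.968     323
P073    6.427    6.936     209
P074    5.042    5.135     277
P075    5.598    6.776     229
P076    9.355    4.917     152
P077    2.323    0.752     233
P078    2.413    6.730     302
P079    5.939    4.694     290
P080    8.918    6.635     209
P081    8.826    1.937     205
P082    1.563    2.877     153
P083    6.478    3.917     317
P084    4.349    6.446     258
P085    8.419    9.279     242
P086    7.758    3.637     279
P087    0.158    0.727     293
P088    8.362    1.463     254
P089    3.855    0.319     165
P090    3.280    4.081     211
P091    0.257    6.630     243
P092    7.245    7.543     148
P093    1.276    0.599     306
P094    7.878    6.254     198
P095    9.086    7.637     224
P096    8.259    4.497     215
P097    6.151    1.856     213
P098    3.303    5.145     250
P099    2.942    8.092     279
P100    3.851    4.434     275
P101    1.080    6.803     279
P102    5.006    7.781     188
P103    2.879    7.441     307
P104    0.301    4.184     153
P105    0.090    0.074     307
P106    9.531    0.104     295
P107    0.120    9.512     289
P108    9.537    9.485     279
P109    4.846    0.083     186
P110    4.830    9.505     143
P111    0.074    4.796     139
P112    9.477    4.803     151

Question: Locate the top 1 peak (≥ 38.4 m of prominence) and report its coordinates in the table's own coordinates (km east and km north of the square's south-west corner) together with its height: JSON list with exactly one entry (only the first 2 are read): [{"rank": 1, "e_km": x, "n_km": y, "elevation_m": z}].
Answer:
[{"rank": 1, "e_km": 6.09, "n_km": 4.06, "elevation_m": 325}]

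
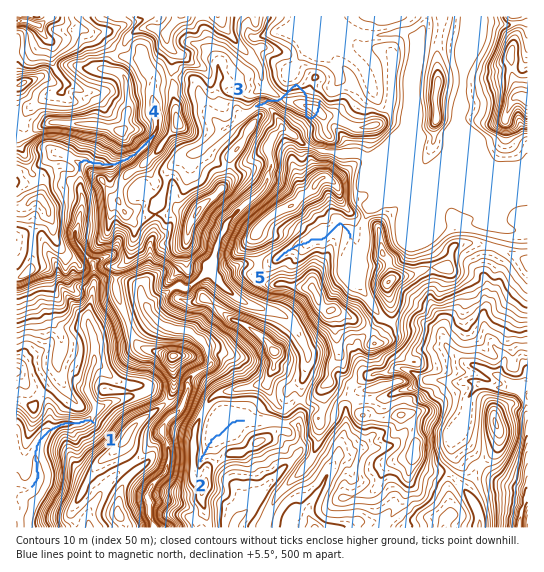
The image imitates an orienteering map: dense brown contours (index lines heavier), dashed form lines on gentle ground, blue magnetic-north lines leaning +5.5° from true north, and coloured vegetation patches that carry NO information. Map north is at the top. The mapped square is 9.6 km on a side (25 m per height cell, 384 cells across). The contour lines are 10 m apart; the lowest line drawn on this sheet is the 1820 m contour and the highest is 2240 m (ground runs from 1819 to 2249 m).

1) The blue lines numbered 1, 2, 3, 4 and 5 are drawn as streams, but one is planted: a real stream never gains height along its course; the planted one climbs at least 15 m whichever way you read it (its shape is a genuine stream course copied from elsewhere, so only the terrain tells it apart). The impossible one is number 3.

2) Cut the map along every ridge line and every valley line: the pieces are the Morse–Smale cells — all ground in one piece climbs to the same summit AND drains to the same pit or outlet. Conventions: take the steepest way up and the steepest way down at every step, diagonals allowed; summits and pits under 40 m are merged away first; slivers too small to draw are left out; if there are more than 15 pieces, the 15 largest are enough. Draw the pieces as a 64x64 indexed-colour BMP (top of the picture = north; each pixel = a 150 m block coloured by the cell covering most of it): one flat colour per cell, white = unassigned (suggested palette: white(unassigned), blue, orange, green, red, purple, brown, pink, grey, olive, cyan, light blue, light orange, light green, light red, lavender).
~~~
<image width="64" height="64" href="data:image/bmp;base64,Qk12CAAAAAAAAHYAAAAoAAAAQAAAAEAAAAABAAQAAAAAAAAIAAATCwAAEwsAABAAAAAAAAAA////ALR3HwAOf/8ALKAsACgn1gC9Z5QAS1aMAMJ34wB/f38AIr28AM++FwDox64AeLv/AIrfmACWmP8A1bDFAHd3d3d3d3cAAAAAAIiIiIiIiIiIiIiI3d3d3QAAAAAAd3d3d3d3cAAAAAAAiIiIiIiIiIiIju7t3d3dAAAAAAB3d3d3d3dwAAAAAACIiIiIiIiIiIju7u7d3d0AAAAAAHd3d3d3d3AAAAAACIiIiIiIiIiIiO7u7t3d3QAAAAAAd3d3d3d3cAAAAAAIiIiIiIiIiIiI7u7u7d3dAAAAAAARd3d3d3dwAAAAAACIiIiIiIiIiIju7u7t3d0AAAAAABEXd3d3d3cAAAAAAIiIiIiIiIiIiO7u7u3d3dAAAAAAERd3d3d3d3AAAAAAiIiIiIiIiIiI7u7u7d3d0AAAAAARd3d3d3d3AAAAAAAIiIiIiIiO7o7u7u7u3d3QAAAAABF3d3d3d3cAAAAAAAAAiIiIiO7u7u7u7u7d3dAAAAAAERd3d3d3cAAAAAAAAAAAiIiI7u7u7u7u7t3dAAAAAAARF3d3d3d3AAAAAAAAAAAAiIDu7u7u7u7u3d3QAAAAABERF3d3d3dwAAAAAAAAAAAAAADu7u7u7u7d3dAAAAAAERERERd3d3cAAAAAAAAAAAAAAO7u7u7u7d3d3QAAAAAREREREXd3d3AAAAAAAAAAAAAA7u7t3d3d3d3dAAAAABERERERF3d3dwAAAAAAAAAAAAAO7u3d3d3d3d0AAAAAEREREREREXd3AAAAAAAAAAAAAO7u7d3d3d3d3dAAAAARERERERERdwAAAAAAAAAAAAAA7gAADd3d3d3d0AAAABERERERERAAAAAAAAAAAAAAAAAABVAN3d3dAAAAAAAAEREREREQAAAAAAAAAAAAAAAAAFVVVVDd0AAAAAAPAAAREREREQAAAAAAAAAAAAAAAABVVVVVUAAAAAAAD//wABERERERAAAAAAAAAAAAAAAAAAVVVVVQAAAAAA////AAEREREREAAAAAAAAAAAAAAAAAVVVVVVAAAAAA////AAAREREREQAAAAAAAAAAAAAAAABVVVVVUAAAAA////AAABEREREREAAAAAAAAAAAAAAABVVVVVVVAAAAD///8AAAEREREREREQAAAAAAAAAAAAAFVVVVVVVQAA/////wAAARERERERERAAAAAAAAAAAABVVVVVVVVa///////wAAABERERERERAAAAAAAAAAAAVVVVVVVVVar///////8AAAEREREREREAAAAAAAAABVVVVVVVVVVaqv///////wAAAREREREREQAAAAAAAABVVVVVVVVVVaqq////////AAABEREREREQAAAAzMAABVVVVVVVVVVVqqr///////8AAAERERERFmAAAAAMzABVVVVVVVVVVVqqqqr//////wAAAREREREWZgAAAADMwiJVVVVVVVVVWqqqqqqv////AAABEREREWZmYAAAAMzMIiIiJVVVVVVaqqqqqqqv//8AAAEREREWZmZgAAAAzMwiIiIiJVVVVVKqqqqqqq///wAiIRERERZmZmYAAADMzCIiIiIiJVVVUqqqqqqqqq/6oiIhERERZmZmZgAAAMzMwiIiIiIiJVVSKqqqqqqqqqqiIiEREREWZmZmAAAADMzCIiIiIiIiJSIqqqqqqqqqqqIiIRERERZmZmAAAAAMzMwiIiIiIiIiIiqqqqqqqqqqIiIhERERFmZmZmbMwMzMzMIiIiIiIiIiKqqqqqqqqqoiIiEREREWZmZmZmzMzMzMzCIiIiIiIiIqqqqqqqqqIiIiIRERERZmZmZkTMzMzMzMwiIiIiIiIiKqqqqqqiIiIiIhERERFmZmREREzMzMzMzMIiIiIiIiIqqqqqIiIiIiIiZmEREWZmRERETMzMzMzMwiIiIiIiIqqqqiIiIiIiIiJmZmERZmZERERMzMzMzMzMIiIiIiIiqqIiIiIiIiIiImZmYRFmZkRERETMzMzMzMwiIiIiIiKiIgAAC7u7u7u7ZmZmZmZmZkREREzMzMzMzCIiIiIiIzIAAAAAu7u7u7tmZmZmZmZmZkREREzMzMzMIiIjMzMzMwAAAAC7u7u7u2ZmZmZmZmZmZEREREzMzMwiIzMzMzMzMAAAALu7u7u7mWZmZmZmZmZkRERERMzMzMIzMzMzMzMzAAAAC7u7u7uZmWZmaZmZZmZERERETMzMwzMzMzMzMzMwAAALu7u7u5mZmZmZmZlmZkREREREzMwzMzMzMzMzMzAAAAu7u7u7mZmZmZmZmWZkREREREMzzDMzMzMzMzMzMAAAC7u7u7uZmZmZmZmZZmRERERDMzMzMzMzMzMzMzMwAAAAu7u7u5mZmZmZmZlmZEREREMzMzMzMzMzMzMzMzAAAAC7u7u7mZmZmZmZmWZkREREQzREQzMzMzMzMzMzMAAAALu7u7uZmZmZmZmWZmRERERERERERDMzMzMzMzMwAAAAu7u7u5mZmZmZmWZmREREREREREREQzMzMzMzMzMAAAC7u7u7mZmZmZmZZmZERERERERERERDMzMzMzMzMwAAALu7u7uZmZmZmZmUREREREREREREREQzMzMzMzMzAAAAu7u7u5mZmZmZmQREREREREREREREREMzMzMzMzMAAAC7u7u7mZmZmZkAAERERERERERENEREREMzMzMzMwAAALu7u7uZmZmZmZmQAAAEREREREMzMzMzMzMzMzMzMAAAu7u7uwAAmZmZmZAAAABEREREQzMzMzMzMzMzMzMwAAC7u7u7"/>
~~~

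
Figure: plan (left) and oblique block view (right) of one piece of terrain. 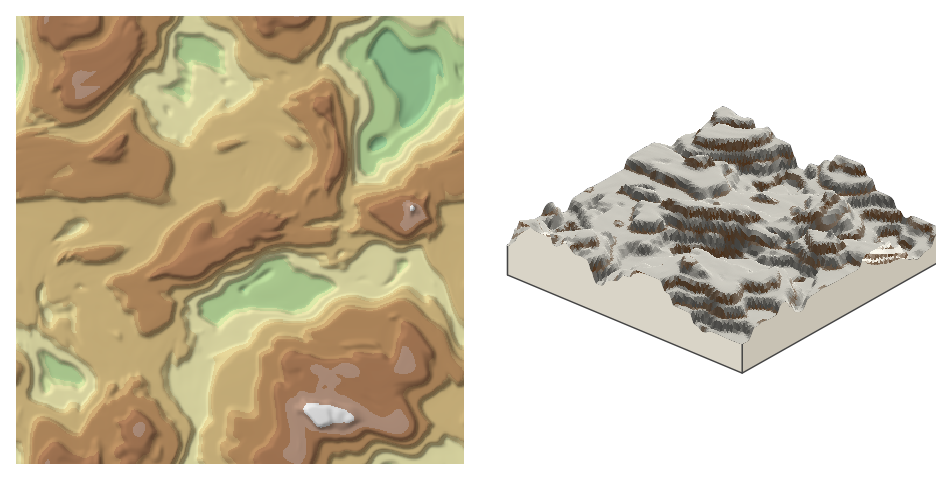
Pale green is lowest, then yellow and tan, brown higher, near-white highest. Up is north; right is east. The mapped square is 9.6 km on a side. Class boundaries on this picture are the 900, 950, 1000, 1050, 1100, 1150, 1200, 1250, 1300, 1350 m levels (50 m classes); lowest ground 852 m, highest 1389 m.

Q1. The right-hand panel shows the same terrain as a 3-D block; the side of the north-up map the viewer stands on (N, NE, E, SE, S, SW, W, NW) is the SE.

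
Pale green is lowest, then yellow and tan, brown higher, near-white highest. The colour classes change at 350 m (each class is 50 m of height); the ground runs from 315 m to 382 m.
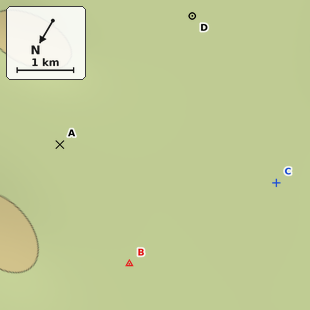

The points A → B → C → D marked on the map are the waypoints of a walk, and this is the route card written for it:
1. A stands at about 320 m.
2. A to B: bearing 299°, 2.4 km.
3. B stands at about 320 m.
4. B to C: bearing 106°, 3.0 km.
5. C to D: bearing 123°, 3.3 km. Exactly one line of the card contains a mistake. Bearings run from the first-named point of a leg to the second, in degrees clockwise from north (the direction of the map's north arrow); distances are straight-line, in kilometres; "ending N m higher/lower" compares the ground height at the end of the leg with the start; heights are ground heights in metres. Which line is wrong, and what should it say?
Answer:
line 4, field bearing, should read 211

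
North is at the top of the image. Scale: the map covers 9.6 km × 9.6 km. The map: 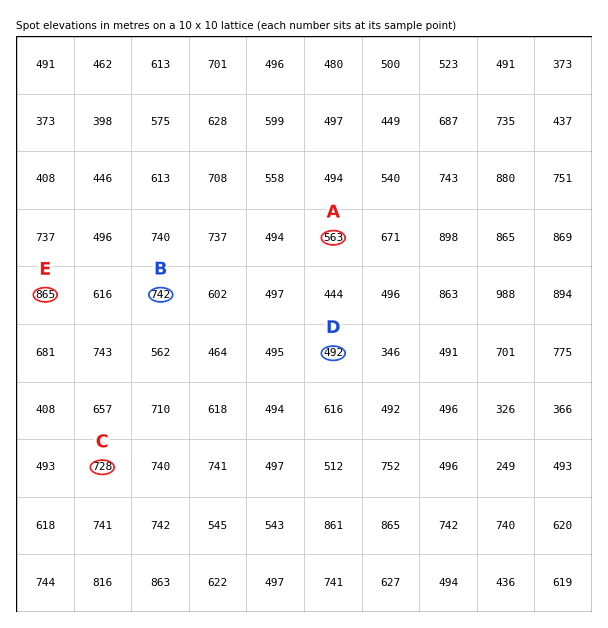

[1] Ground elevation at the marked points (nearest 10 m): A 560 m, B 740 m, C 730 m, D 490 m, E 860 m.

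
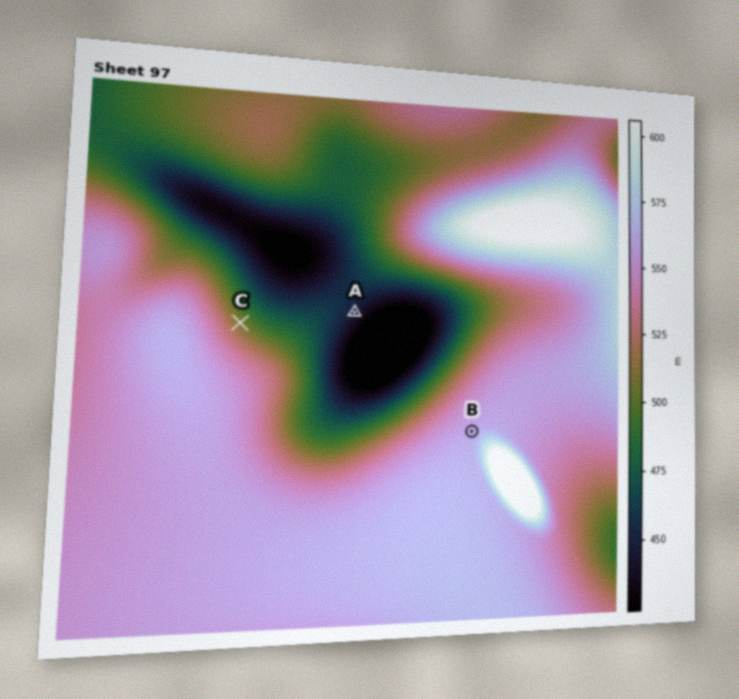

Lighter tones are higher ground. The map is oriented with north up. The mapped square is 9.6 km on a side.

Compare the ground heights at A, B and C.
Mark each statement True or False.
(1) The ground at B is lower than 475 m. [False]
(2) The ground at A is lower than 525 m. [True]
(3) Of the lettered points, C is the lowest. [False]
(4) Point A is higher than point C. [False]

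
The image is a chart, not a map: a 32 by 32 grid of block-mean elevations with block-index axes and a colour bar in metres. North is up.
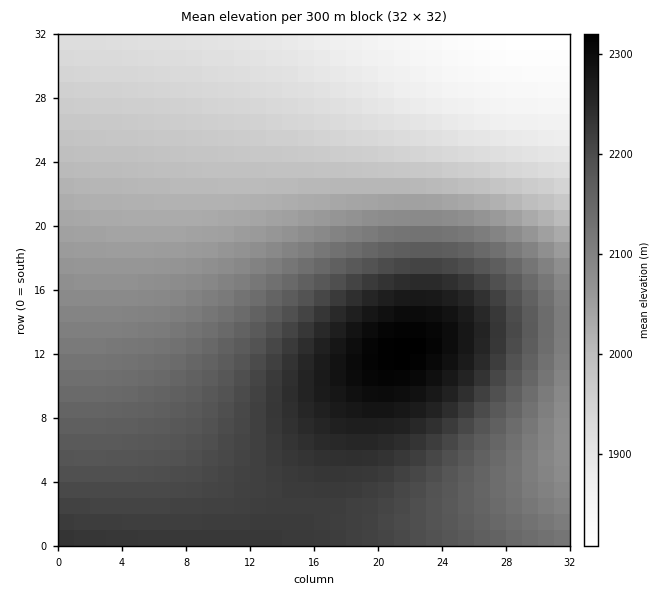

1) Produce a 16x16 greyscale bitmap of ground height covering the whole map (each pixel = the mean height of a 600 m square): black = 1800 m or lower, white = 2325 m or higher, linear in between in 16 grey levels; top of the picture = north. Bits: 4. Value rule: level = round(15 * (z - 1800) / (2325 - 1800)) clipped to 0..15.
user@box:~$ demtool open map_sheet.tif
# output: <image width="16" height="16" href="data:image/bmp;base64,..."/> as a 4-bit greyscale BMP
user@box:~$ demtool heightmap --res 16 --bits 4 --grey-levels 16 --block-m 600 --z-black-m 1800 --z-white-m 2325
<image width="16" height="16" href="data:image/bmp;base64,Qk32AAAAAAAAAHYAAAAoAAAAEAAAABAAAAABAAQAAAAAAIAAAAATCwAAEwsAABAAAAAAAAAAAAAAABEREQAiIiIAMzMzAERERABVVVUAZmZmAHd3dwCIiIgAmZmZAKqqqgC7u7sAzMzMAN3d3QDu7u4A////AMzMzMzMy7qpzMzMzMzLupm7u7zMzMy6mLu7vM3d3MuYqqq7ze7u26mZqqvN7v7suZmZqrze/+25iImZq83u3LmIiIiau8zLqXd3d4iZqqmHdmZmd3eId2ZmZmZmZmVVRFVVVVVERDMzVVVEREMzIiJEREQzMyIREURDMzMiIREA"/>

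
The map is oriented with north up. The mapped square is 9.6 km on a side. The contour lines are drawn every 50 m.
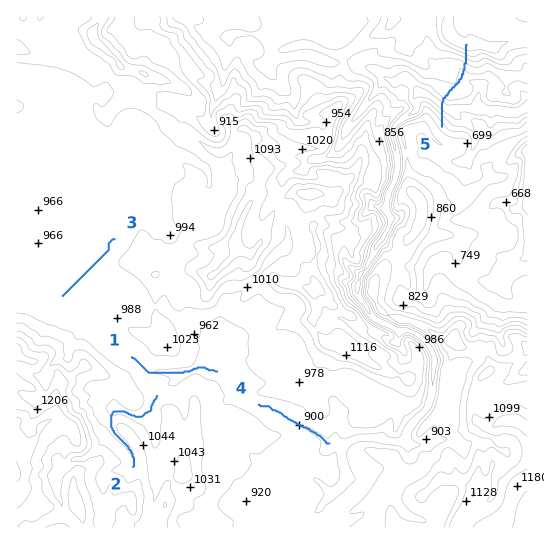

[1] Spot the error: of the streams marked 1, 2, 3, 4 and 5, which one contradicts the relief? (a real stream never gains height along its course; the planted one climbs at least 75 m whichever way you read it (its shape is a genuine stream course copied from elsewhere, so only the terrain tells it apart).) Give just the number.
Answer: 5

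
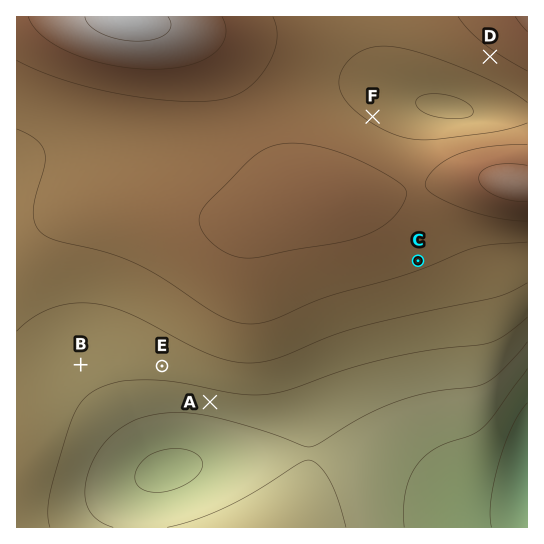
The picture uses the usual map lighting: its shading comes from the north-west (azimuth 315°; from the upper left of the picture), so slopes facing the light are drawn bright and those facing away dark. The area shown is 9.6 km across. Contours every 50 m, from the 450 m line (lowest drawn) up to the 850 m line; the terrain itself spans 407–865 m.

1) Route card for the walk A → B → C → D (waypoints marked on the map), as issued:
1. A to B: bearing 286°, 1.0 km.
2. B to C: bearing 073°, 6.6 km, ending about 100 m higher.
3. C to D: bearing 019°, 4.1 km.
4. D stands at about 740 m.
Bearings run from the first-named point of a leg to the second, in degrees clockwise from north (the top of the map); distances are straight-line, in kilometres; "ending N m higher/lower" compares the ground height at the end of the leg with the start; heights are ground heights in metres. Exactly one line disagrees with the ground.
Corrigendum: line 1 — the distance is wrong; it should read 2.5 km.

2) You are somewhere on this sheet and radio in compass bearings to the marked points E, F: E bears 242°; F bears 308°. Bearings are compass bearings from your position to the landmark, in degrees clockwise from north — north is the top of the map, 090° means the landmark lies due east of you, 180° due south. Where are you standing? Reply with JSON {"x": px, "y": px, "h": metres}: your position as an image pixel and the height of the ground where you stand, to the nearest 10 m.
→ {"x": 477, "y": 198, "h": 780}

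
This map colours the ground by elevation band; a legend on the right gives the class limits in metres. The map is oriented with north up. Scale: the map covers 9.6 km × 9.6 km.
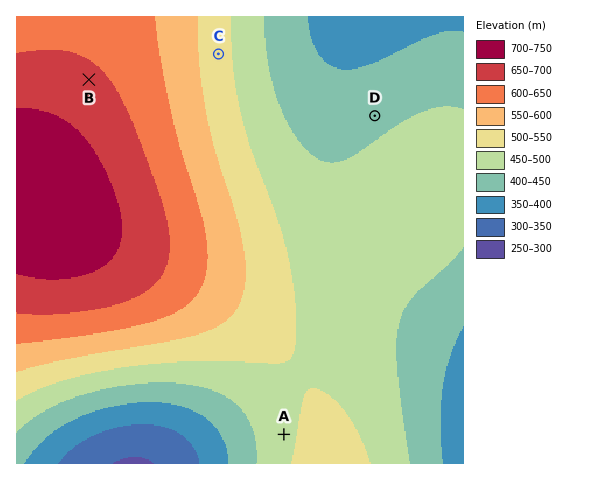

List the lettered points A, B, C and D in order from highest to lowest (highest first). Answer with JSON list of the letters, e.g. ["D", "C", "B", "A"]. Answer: ["B", "C", "A", "D"]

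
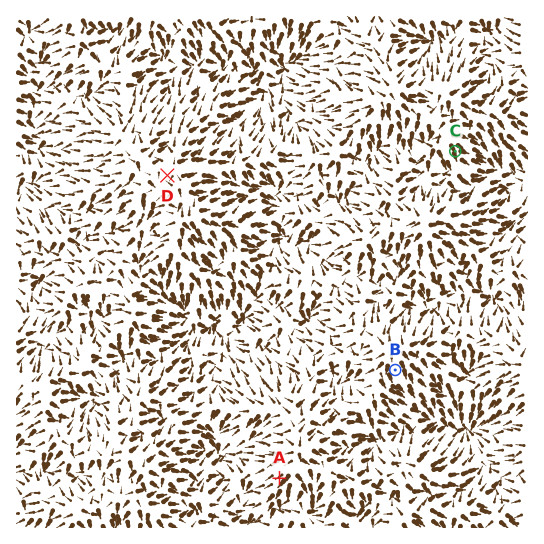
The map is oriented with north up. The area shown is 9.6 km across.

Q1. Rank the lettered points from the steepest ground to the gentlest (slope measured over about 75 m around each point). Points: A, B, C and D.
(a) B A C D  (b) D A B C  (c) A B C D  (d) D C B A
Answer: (c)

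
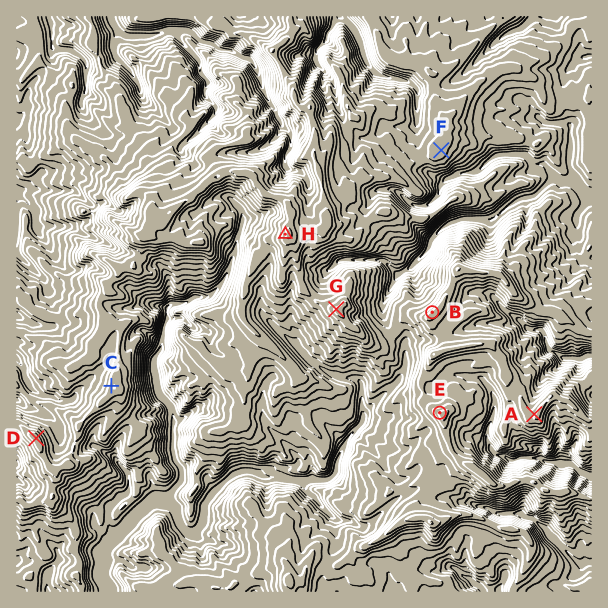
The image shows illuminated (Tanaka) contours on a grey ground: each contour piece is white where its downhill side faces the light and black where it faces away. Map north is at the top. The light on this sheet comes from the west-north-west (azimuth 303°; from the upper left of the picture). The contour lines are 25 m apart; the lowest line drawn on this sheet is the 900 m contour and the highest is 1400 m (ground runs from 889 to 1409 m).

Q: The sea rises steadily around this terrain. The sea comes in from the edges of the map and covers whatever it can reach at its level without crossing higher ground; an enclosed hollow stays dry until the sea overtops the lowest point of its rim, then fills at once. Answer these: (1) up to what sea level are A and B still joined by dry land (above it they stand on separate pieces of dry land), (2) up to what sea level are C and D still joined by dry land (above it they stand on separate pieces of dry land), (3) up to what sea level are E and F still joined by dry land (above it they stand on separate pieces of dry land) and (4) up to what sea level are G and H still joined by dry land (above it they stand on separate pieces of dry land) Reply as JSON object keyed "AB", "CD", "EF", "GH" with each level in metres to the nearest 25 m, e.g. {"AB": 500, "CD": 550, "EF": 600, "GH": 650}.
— {"AB": 1225, "CD": 1175, "EF": 1125, "GH": 1275}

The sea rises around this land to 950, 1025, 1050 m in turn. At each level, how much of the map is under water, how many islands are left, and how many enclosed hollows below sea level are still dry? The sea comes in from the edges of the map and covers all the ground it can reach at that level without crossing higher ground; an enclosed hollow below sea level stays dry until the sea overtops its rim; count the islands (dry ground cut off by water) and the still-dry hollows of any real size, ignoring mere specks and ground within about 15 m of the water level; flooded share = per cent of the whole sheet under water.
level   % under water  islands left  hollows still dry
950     12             0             0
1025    29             0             0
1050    36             0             0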